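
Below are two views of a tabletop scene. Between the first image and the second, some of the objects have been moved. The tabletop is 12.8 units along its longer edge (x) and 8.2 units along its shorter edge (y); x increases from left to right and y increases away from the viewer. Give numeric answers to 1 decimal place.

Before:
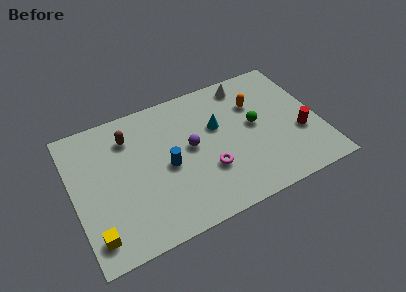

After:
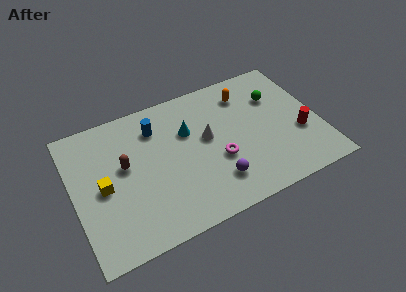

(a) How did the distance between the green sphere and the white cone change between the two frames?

+1.3

They were about 2.7 units apart before and 4.0 after — 1.3 units further apart.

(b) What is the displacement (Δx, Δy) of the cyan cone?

(-1.5, 0.3)

The cyan cone was at about (7.6, 5.1) and moved to about (6.1, 5.4).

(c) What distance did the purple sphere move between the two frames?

2.7

The purple sphere moved from about (6.1, 4.4) to (7.1, 1.9), a distance of √(1.0² + 2.5²) ≈ 2.7.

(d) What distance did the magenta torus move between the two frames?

0.7

The magenta torus moved from about (6.8, 2.7) to (7.4, 3.1), a distance of √(0.6² + 0.4²) ≈ 0.7.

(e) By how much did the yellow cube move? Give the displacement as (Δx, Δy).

(0.7, 2.5)

The yellow cube was at about (0.8, 1.4) and moved to about (1.5, 3.9).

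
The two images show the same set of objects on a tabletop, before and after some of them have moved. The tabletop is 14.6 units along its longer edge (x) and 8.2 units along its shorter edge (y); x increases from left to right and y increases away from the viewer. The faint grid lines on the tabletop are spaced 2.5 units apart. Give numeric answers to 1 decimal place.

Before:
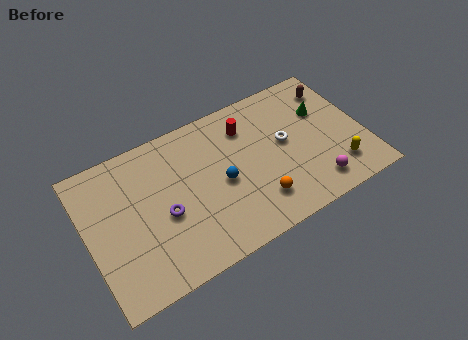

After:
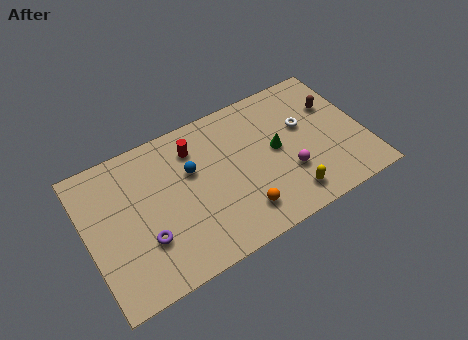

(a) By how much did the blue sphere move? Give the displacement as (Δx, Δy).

(-1.4, 1.4)

From the two frames, the blue sphere sits at roughly (7.0, 3.8) before and (5.6, 5.2) after.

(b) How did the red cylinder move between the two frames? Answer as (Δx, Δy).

(-2.8, 0.1)

The red cylinder was at about (8.7, 6.3) and moved to about (5.9, 6.4).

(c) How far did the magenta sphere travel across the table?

1.8

The magenta sphere moved from about (11.6, 1.4) to (10.4, 2.7), a distance of √(1.2² + 1.3²) ≈ 1.8.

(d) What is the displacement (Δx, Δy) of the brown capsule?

(-0.2, -1.0)

From the two frames, the brown capsule sits at roughly (13.5, 6.5) before and (13.3, 5.5) after.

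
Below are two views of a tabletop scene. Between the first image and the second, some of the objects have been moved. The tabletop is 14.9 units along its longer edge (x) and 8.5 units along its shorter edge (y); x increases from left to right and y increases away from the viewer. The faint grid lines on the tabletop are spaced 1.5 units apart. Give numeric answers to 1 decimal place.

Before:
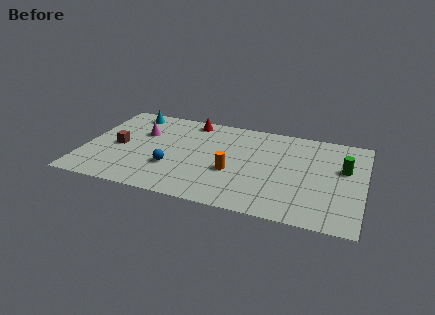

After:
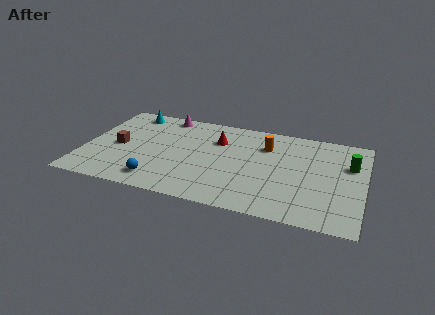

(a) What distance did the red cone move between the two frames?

2.2

The red cone moved from about (5.4, 7.5) to (7.0, 6.0), a distance of √(1.6² + 1.5²) ≈ 2.2.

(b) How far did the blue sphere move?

1.5

The blue sphere moved from about (4.8, 2.8) to (4.2, 1.4), a distance of √(0.6² + 1.4²) ≈ 1.5.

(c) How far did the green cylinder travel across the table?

0.5

From (13.8, 5.2) to (14.1, 5.6), the green cylinder covered √(0.3² + 0.4²) ≈ 0.5 units.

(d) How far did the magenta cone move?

2.3

From (2.9, 5.6) to (4.0, 7.6), the magenta cone covered √(1.1² + 2.0²) ≈ 2.3 units.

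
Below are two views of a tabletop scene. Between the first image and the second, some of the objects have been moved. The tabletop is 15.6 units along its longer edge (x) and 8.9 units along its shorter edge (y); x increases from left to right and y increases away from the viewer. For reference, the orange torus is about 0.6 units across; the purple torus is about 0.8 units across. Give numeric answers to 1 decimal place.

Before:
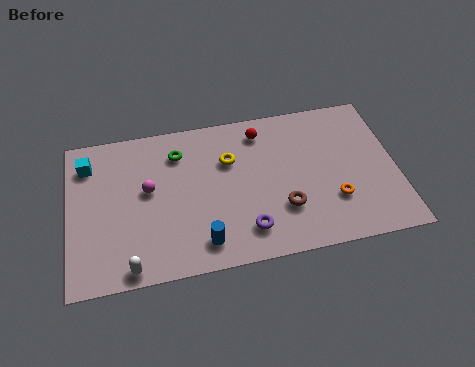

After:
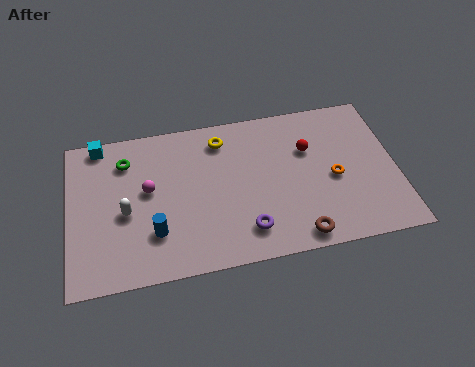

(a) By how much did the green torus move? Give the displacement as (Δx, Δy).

(-2.5, 0.0)

The green torus started near (5.3, 6.9) and ended near (2.8, 6.9).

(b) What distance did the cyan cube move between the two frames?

1.3

The cyan cube moved from about (1.0, 7.0) to (1.6, 8.1), a distance of √(0.6² + 1.1²) ≈ 1.3.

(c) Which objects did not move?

the magenta sphere and the purple torus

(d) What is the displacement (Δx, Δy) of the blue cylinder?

(-2.2, 1.0)

The blue cylinder was at about (6.2, 1.5) and moved to about (4.0, 2.5).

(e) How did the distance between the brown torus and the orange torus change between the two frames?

+1.2

The distance was about 2.4 in the first image and 3.6 in the second, so they moved 1.2 units further apart.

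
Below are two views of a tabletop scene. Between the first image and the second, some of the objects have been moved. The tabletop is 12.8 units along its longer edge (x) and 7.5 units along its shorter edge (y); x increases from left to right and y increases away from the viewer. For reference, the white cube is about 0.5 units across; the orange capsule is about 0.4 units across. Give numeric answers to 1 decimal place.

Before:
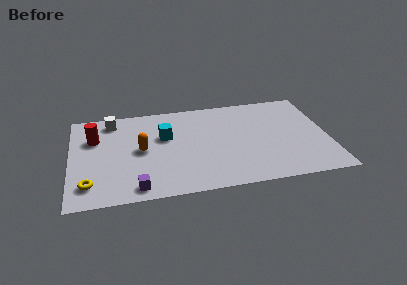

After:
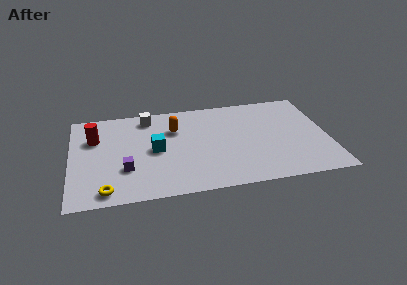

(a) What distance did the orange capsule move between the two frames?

2.2

The orange capsule was near (3.5, 3.8) before and (5.2, 5.2) after, so it travelled √(1.7² + 1.4²) ≈ 2.2 units.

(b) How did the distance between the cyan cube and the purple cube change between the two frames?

-2.1

They were about 4.1 units apart before and 2.0 after — 2.1 units closer together.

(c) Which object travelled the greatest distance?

the orange capsule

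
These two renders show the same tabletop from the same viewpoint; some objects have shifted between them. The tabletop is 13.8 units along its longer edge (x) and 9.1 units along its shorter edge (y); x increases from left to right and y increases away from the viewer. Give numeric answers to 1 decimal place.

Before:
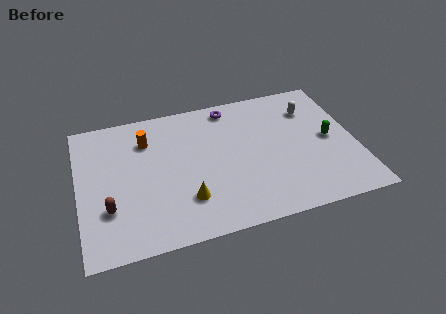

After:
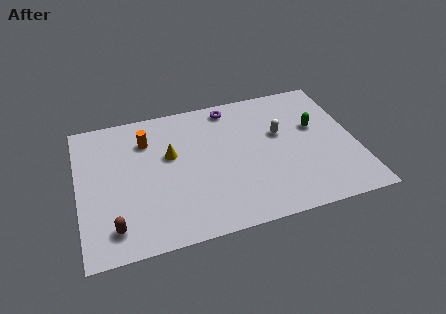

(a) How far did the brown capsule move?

1.2

From (1.4, 2.8) to (1.6, 1.6), the brown capsule covered √(0.2² + 1.2²) ≈ 1.2 units.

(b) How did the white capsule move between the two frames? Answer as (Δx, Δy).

(-1.7, -1.3)

From the two frames, the white capsule sits at roughly (11.8, 6.8) before and (10.1, 5.5) after.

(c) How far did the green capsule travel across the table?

1.2

The green capsule moved from about (12.5, 4.5) to (11.9, 5.5), a distance of √(0.6² + 1.0²) ≈ 1.2.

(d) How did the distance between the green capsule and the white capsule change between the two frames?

-0.6

The distance was about 2.4 in the first image and 1.8 in the second, so they moved 0.6 units closer together.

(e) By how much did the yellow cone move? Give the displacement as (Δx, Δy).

(-0.6, 3.1)

From the two frames, the yellow cone sits at roughly (5.2, 2.4) before and (4.6, 5.5) after.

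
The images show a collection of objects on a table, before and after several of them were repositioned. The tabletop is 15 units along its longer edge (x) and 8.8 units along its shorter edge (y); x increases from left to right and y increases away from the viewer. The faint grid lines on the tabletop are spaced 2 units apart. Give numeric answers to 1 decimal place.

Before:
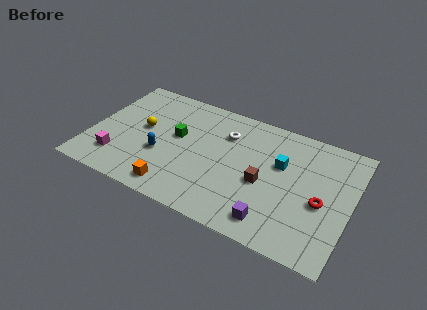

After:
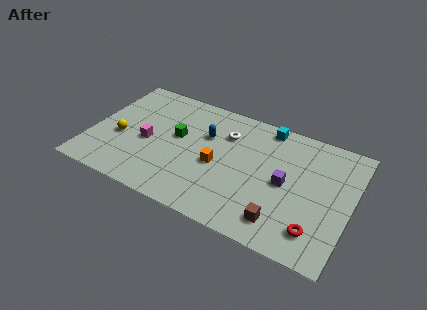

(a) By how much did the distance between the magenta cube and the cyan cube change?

-2.1

The distance was about 9.7 in the first image and 7.6 in the second, so they moved 2.1 units closer together.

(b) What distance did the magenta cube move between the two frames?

2.4

The magenta cube moved from about (1.8, 2.0) to (3.3, 3.9), a distance of √(1.5² + 1.9²) ≈ 2.4.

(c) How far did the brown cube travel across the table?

2.6

From (10.1, 3.8) to (11.4, 1.6), the brown cube covered √(1.3² + 2.2²) ≈ 2.6 units.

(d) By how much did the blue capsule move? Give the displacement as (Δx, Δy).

(2.3, 2.5)

From the two frames, the blue capsule sits at roughly (4.2, 3.3) before and (6.5, 5.8) after.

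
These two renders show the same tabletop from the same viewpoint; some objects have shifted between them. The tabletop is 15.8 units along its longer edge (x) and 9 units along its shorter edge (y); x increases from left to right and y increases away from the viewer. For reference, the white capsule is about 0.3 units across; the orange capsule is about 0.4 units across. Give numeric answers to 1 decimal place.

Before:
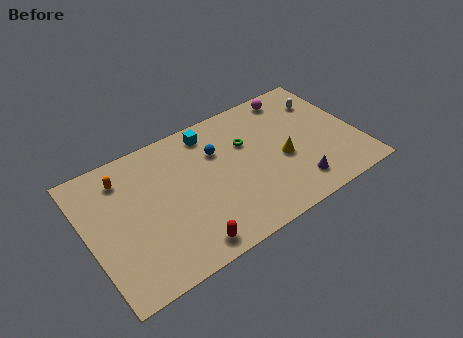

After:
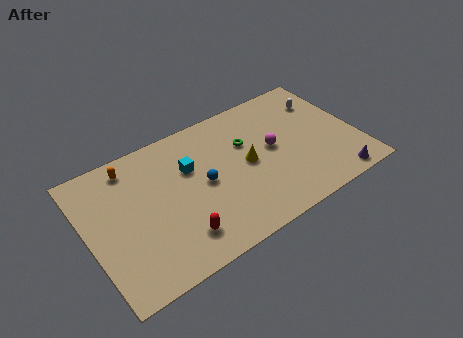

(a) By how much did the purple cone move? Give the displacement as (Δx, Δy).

(2.3, -0.8)

From the two frames, the purple cone sits at roughly (11.7, 1.7) before and (14.0, 0.9) after.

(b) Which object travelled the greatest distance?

the magenta sphere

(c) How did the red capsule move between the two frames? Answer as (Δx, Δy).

(-0.3, 0.8)

From the two frames, the red capsule sits at roughly (5.1, 1.1) before and (4.8, 1.9) after.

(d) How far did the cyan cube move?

2.3

The cyan cube moved from about (7.6, 7.7) to (6.1, 5.9), a distance of √(1.5² + 1.8²) ≈ 2.3.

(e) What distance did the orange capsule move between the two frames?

0.7

From (2.4, 7.2) to (2.9, 7.7), the orange capsule covered √(0.5² + 0.5²) ≈ 0.7 units.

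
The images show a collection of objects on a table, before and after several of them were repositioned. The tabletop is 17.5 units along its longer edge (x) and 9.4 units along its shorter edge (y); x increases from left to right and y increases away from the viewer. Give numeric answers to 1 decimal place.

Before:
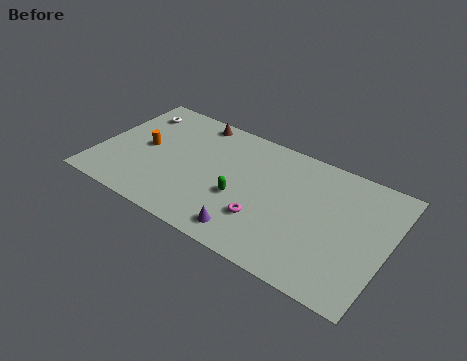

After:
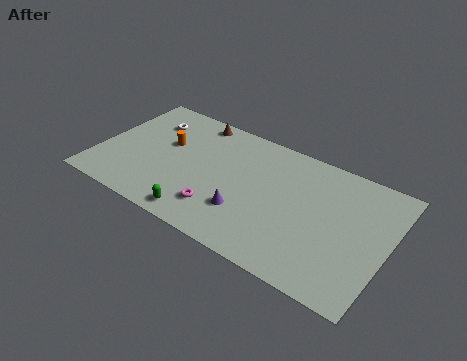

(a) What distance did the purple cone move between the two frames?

1.5

From (9.7, 1.4) to (9.3, 2.8), the purple cone covered √(0.4² + 1.4²) ≈ 1.5 units.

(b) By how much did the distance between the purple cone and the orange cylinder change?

-1.7

Before: roughly 7.8 units apart; after: 6.1. That's 1.7 units closer together.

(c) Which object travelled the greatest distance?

the green capsule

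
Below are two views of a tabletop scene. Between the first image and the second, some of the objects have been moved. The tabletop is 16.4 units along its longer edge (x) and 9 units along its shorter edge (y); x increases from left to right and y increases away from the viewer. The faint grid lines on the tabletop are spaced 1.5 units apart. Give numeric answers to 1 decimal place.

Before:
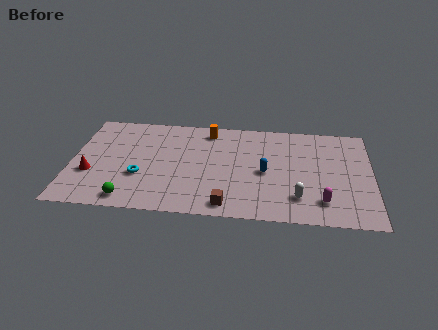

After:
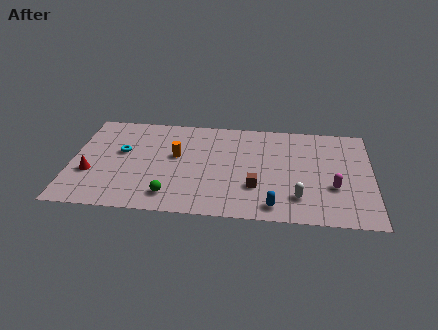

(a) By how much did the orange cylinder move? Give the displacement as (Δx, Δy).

(-1.7, -2.5)

From the two frames, the orange cylinder sits at roughly (7.4, 7.7) before and (5.7, 5.2) after.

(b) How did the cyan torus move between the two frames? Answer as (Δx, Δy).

(-1.1, 2.1)

From the two frames, the cyan torus sits at roughly (3.8, 3.2) before and (2.7, 5.3) after.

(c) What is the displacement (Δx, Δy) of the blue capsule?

(0.5, -3.0)

From the two frames, the blue capsule sits at roughly (10.6, 4.2) before and (11.1, 1.2) after.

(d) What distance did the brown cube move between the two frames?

2.3

The brown cube moved from about (8.6, 1.1) to (10.1, 2.8), a distance of √(1.5² + 1.7²) ≈ 2.3.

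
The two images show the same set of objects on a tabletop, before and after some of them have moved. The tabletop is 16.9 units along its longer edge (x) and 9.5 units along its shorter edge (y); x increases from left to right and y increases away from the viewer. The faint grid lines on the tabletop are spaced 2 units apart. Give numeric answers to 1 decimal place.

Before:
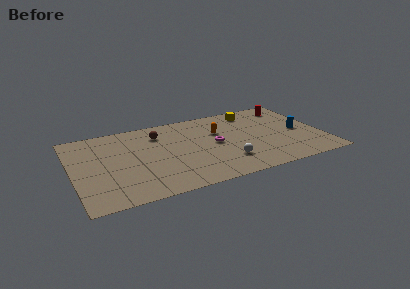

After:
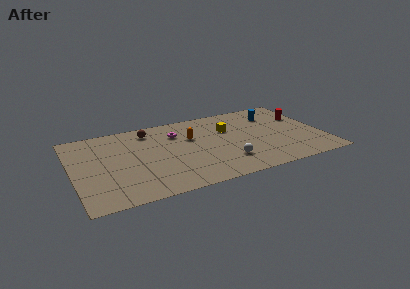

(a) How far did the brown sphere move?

0.8

The brown sphere moved from about (6.0, 7.3) to (5.4, 7.9), a distance of √(0.6² + 0.6²) ≈ 0.8.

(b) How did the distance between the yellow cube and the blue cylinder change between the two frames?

-1.1

The distance was about 4.5 in the first image and 3.4 in the second, so they moved 1.1 units closer together.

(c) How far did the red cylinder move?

1.7

From (15.2, 7.9) to (15.9, 6.3), the red cylinder covered √(0.7² + 1.6²) ≈ 1.7 units.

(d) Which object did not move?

the white sphere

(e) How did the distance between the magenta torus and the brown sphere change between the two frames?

-2.4

The distance was about 4.4 in the first image and 2.0 in the second, so they moved 2.4 units closer together.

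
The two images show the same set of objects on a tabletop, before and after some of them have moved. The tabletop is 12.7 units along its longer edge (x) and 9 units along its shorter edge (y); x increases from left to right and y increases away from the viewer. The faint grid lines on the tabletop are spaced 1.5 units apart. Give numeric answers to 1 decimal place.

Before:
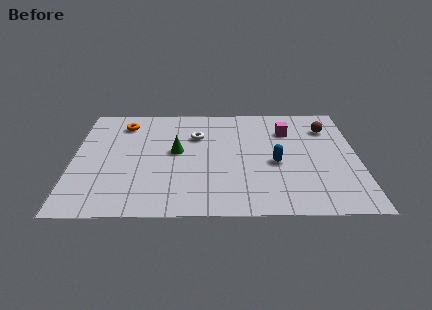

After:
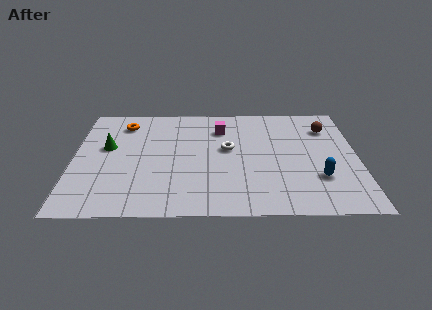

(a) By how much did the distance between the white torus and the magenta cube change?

-2.4

They were about 4.1 units apart before and 1.7 after — 2.4 units closer together.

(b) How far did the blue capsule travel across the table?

2.2

The blue capsule moved from about (9.0, 3.9) to (10.9, 2.7), a distance of √(1.9² + 1.2²) ≈ 2.2.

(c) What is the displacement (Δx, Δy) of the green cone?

(-3.1, 0.4)

The green cone was at about (4.6, 4.9) and moved to about (1.5, 5.3).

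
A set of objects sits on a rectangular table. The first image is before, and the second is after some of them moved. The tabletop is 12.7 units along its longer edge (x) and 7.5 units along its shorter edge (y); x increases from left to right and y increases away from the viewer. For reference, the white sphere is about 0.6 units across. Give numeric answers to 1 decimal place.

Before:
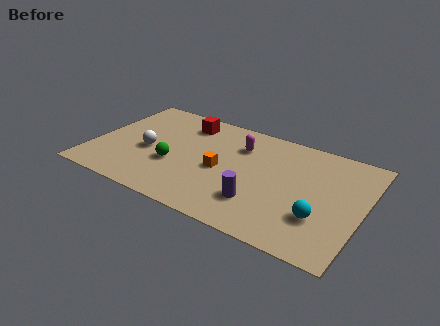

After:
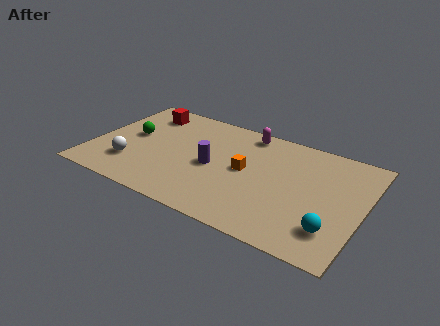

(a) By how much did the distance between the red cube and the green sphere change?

-1.3

The distance was about 3.3 in the first image and 2.0 in the second, so they moved 1.3 units closer together.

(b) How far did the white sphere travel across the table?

1.4

The white sphere was near (2.6, 3.3) before and (2.0, 2.0) after, so it travelled √(0.6² + 1.3²) ≈ 1.4 units.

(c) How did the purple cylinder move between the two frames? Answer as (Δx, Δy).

(-2.4, 1.5)

The purple cylinder was at about (8.1, 2.0) and moved to about (5.7, 3.5).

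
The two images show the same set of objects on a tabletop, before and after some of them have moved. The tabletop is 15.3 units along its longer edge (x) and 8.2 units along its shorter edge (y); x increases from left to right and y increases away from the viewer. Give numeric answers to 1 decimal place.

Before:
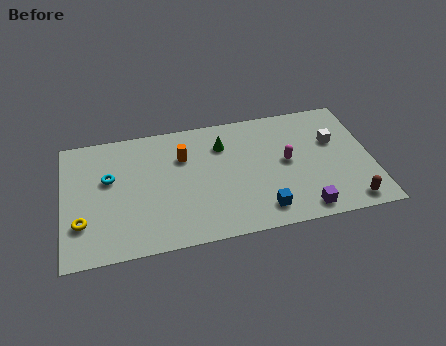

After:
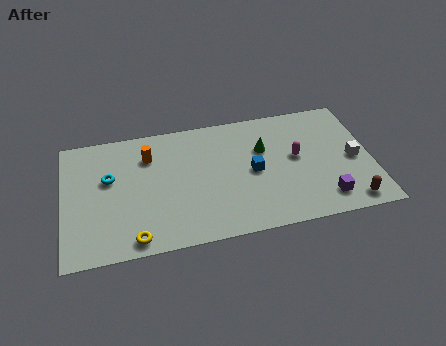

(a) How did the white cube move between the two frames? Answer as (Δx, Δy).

(0.9, -1.4)

From the two frames, the white cube sits at roughly (13.5, 5.2) before and (14.4, 3.8) after.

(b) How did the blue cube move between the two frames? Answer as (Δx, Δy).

(-0.3, 2.6)

From the two frames, the blue cube sits at roughly (9.7, 1.4) before and (9.4, 4.0) after.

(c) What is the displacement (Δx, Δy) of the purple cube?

(1.1, 0.5)

From the two frames, the purple cube sits at roughly (11.7, 1.0) before and (12.8, 1.5) after.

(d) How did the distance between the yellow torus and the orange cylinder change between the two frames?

-0.8

They were about 6.1 units apart before and 5.3 after — 0.8 units closer together.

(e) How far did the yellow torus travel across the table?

2.9

From (0.9, 2.4) to (3.4, 0.9), the yellow torus covered √(2.5² + 1.5²) ≈ 2.9 units.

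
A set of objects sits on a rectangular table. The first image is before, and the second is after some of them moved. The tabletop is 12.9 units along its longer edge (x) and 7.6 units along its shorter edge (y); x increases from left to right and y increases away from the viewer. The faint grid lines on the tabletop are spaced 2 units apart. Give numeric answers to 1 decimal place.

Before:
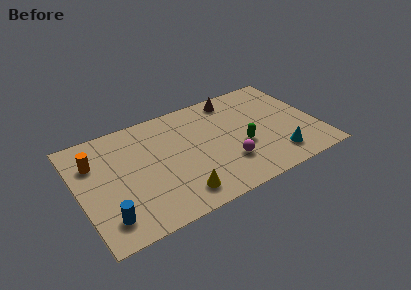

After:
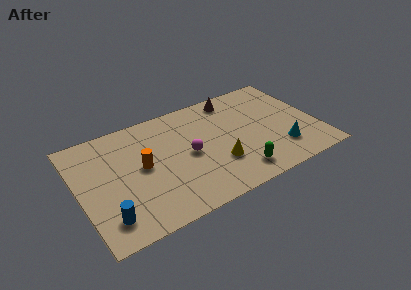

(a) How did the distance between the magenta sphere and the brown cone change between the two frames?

-0.4

Before: roughly 4.5 units apart; after: 4.1. That's 0.4 units closer together.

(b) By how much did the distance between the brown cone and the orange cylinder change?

-1.9

Before: roughly 7.9 units apart; after: 6.0. That's 1.9 units closer together.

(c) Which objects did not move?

the blue cylinder and the brown cone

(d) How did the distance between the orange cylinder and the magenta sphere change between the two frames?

-5.0

The distance was about 7.5 in the first image and 2.5 in the second, so they moved 5.0 units closer together.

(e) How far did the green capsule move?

1.8

The green capsule was near (8.7, 3.0) before and (8.2, 1.3) after, so it travelled √(0.5² + 1.7²) ≈ 1.8 units.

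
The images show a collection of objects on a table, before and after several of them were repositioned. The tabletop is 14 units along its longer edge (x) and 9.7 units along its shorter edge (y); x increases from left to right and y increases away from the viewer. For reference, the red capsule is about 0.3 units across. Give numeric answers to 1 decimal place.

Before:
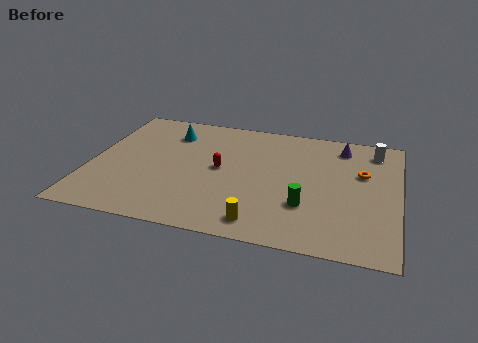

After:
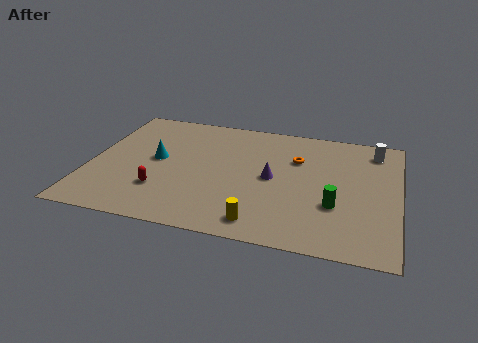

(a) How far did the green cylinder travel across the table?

1.3

The green cylinder moved from about (9.9, 3.0) to (11.2, 3.3), a distance of √(1.3² + 0.3²) ≈ 1.3.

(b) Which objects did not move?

the yellow cylinder and the white cylinder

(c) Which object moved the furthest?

the purple cone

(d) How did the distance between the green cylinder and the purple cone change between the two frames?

-2.0

They were about 5.3 units apart before and 3.3 after — 2.0 units closer together.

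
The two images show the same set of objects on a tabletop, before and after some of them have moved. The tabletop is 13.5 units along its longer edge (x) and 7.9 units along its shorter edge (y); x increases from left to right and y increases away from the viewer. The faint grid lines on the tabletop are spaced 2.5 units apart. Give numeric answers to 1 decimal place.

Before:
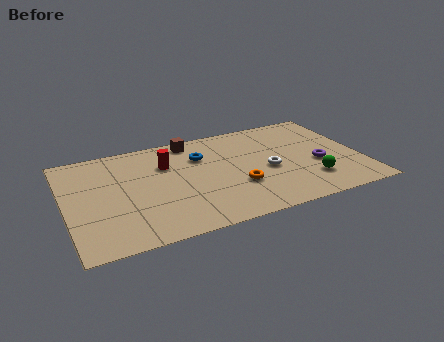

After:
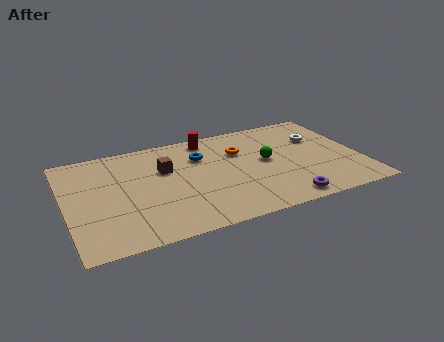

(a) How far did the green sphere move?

2.8

From (11.0, 2.0) to (9.2, 4.2), the green sphere covered √(1.8² + 2.2²) ≈ 2.8 units.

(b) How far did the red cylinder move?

2.5

The red cylinder was near (4.7, 5.5) before and (6.8, 6.9) after, so it travelled √(2.1² + 1.4²) ≈ 2.5 units.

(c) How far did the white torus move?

3.2

From (9.2, 3.5) to (11.8, 5.3), the white torus covered √(2.6² + 1.8²) ≈ 3.2 units.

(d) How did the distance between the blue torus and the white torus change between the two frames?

+1.9

The distance was about 3.6 in the first image and 5.5 in the second, so they moved 1.9 units further apart.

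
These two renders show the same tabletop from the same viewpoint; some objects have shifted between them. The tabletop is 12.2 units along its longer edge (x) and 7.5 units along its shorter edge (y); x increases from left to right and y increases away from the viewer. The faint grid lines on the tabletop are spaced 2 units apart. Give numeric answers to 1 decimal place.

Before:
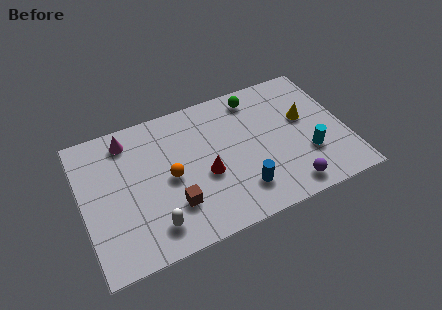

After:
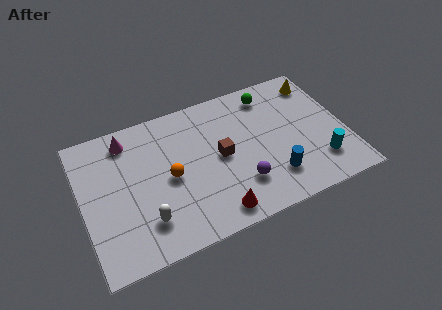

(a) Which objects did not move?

the orange sphere and the magenta cone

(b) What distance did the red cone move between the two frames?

2.1

The red cone was near (5.6, 3.1) before and (5.8, 1.0) after, so it travelled √(0.2² + 2.1²) ≈ 2.1 units.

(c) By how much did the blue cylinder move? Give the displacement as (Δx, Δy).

(1.5, 0.1)

From the two frames, the blue cylinder sits at roughly (7.1, 1.7) before and (8.6, 1.8) after.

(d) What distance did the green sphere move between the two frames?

0.7

The green sphere was near (8.3, 6.4) before and (9.0, 6.3) after, so it travelled √(0.7² + 0.1²) ≈ 0.7 units.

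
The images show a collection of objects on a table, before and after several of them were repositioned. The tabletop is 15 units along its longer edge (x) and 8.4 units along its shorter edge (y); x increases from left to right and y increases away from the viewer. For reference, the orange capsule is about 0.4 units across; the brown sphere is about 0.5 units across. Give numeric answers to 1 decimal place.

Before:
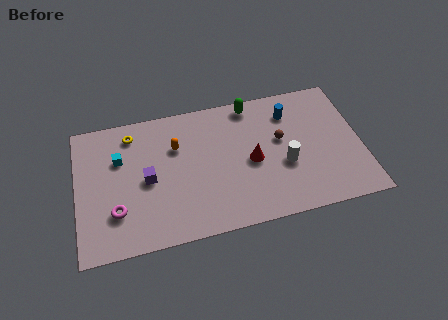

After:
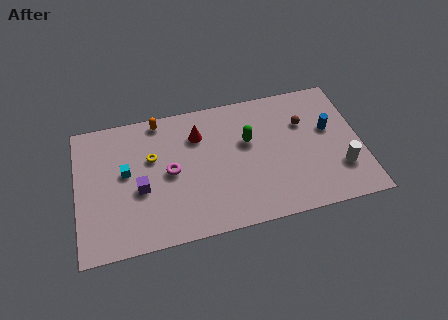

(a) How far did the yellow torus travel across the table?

2.0

The yellow torus moved from about (3.0, 7.0) to (4.0, 5.3), a distance of √(1.0² + 1.7²) ≈ 2.0.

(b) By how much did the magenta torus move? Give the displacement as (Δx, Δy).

(2.9, 1.8)

From the two frames, the magenta torus sits at roughly (2.0, 2.4) before and (4.9, 4.2) after.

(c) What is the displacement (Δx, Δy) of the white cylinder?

(2.9, -0.9)

The white cylinder was at about (10.9, 3.3) and moved to about (13.8, 2.4).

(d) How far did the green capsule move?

2.3

The green capsule moved from about (9.4, 7.5) to (9.1, 5.2), a distance of √(0.3² + 2.3²) ≈ 2.3.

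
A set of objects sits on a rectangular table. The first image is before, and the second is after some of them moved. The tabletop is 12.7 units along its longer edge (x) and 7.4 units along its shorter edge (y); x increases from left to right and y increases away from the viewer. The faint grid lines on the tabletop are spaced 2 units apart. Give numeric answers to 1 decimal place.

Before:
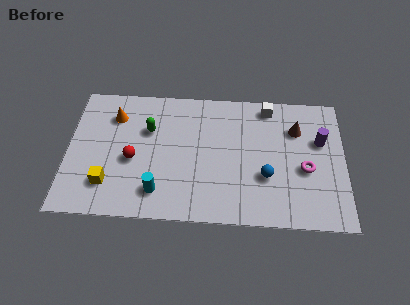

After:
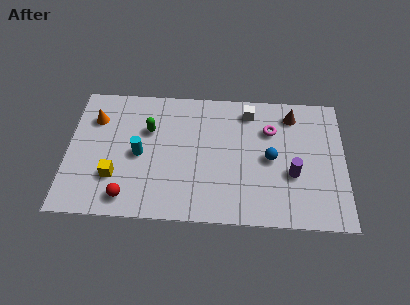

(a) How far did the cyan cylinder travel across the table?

2.2

The cyan cylinder moved from about (4.2, 1.5) to (3.3, 3.5), a distance of √(0.9² + 2.0²) ≈ 2.2.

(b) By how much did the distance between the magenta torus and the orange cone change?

-1.0

Before: roughly 9.1 units apart; after: 8.1. That's 1.0 units closer together.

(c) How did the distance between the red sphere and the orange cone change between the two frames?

+2.0

Before: roughly 2.6 units apart; after: 4.6. That's 2.0 units further apart.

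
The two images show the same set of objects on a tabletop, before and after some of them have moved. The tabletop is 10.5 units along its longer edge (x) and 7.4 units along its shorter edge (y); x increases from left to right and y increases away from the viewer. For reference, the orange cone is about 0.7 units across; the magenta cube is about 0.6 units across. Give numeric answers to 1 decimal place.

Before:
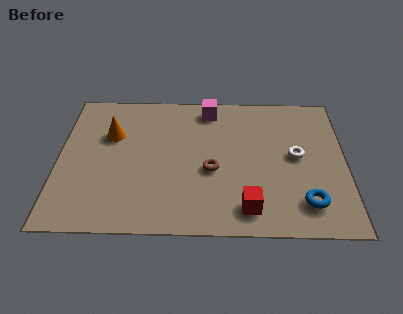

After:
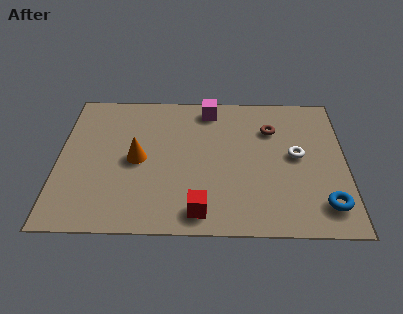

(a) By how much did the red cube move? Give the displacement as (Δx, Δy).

(-1.7, -0.2)

The red cube was at about (6.9, 1.2) and moved to about (5.2, 1.0).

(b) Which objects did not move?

the white torus and the magenta cube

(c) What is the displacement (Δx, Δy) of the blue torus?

(0.7, -0.1)

The blue torus was at about (9.0, 1.5) and moved to about (9.7, 1.4).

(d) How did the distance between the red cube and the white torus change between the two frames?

+1.3

The distance was about 3.2 in the first image and 4.5 in the second, so they moved 1.3 units further apart.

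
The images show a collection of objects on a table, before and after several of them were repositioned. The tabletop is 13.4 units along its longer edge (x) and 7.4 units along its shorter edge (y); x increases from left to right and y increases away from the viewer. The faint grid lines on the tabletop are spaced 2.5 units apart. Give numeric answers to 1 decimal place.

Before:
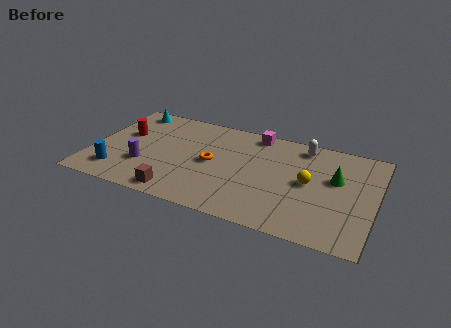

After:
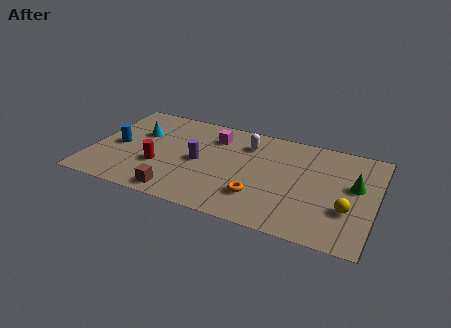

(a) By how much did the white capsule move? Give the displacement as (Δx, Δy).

(-2.6, -0.7)

From the two frames, the white capsule sits at roughly (9.8, 6.4) before and (7.2, 5.7) after.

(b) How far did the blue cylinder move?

2.0

The blue cylinder moved from about (1.4, 1.5) to (1.2, 3.5), a distance of √(0.2² + 2.0²) ≈ 2.0.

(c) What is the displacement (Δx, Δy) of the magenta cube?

(-1.9, -0.9)

The magenta cube started near (7.5, 6.6) and ended near (5.6, 5.7).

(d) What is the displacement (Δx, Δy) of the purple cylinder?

(2.5, 1.2)

The purple cylinder was at about (2.6, 2.4) and moved to about (5.1, 3.6).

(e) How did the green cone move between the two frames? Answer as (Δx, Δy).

(0.9, -0.2)

The green cone started near (11.5, 4.5) and ended near (12.4, 4.3).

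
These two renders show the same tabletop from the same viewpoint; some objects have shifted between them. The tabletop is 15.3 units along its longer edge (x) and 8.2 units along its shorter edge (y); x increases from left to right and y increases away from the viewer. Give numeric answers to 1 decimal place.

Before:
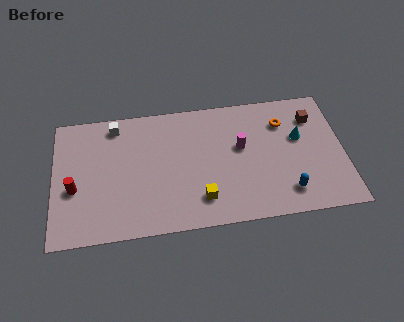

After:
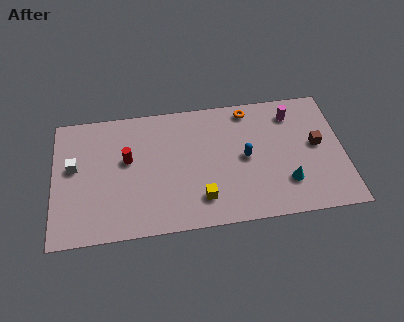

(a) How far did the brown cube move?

1.8

The brown cube was near (13.8, 6.2) before and (13.9, 4.4) after, so it travelled √(0.1² + 1.8²) ≈ 1.8 units.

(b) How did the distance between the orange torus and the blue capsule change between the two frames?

-1.4

They were about 4.5 units apart before and 3.1 after — 1.4 units closer together.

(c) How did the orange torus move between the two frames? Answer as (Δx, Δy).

(-1.8, 1.1)

The orange torus was at about (12.2, 6.1) and moved to about (10.4, 7.2).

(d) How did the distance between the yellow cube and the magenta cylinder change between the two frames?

+3.2

They were about 3.7 units apart before and 6.9 after — 3.2 units further apart.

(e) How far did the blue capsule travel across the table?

3.3

The blue capsule was near (12.2, 1.6) before and (10.1, 4.1) after, so it travelled √(2.1² + 2.5²) ≈ 3.3 units.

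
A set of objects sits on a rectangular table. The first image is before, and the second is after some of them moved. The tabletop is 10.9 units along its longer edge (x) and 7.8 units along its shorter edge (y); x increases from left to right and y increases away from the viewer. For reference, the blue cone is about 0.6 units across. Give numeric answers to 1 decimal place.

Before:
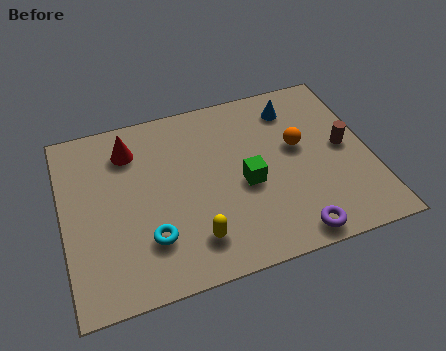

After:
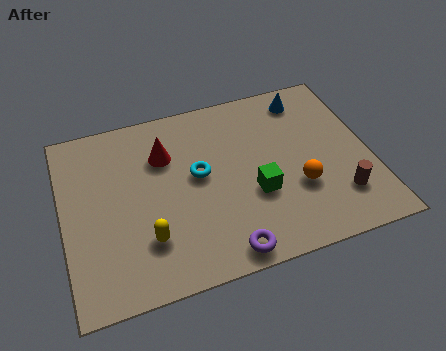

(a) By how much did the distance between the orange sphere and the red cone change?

-0.8

They were about 6.1 units apart before and 5.3 after — 0.8 units closer together.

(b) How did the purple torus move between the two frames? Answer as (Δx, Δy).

(-2.4, 0.0)

The purple torus was at about (7.8, 0.8) and moved to about (5.4, 0.8).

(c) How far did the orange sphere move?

1.8

From (8.4, 4.5) to (8.2, 2.7), the orange sphere covered √(0.2² + 1.8²) ≈ 1.8 units.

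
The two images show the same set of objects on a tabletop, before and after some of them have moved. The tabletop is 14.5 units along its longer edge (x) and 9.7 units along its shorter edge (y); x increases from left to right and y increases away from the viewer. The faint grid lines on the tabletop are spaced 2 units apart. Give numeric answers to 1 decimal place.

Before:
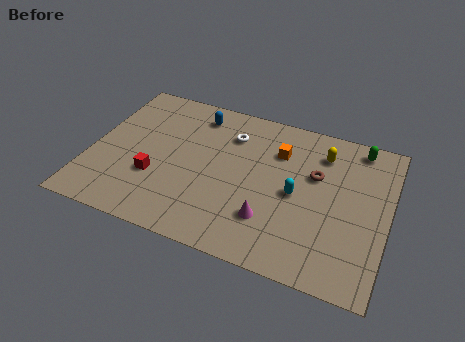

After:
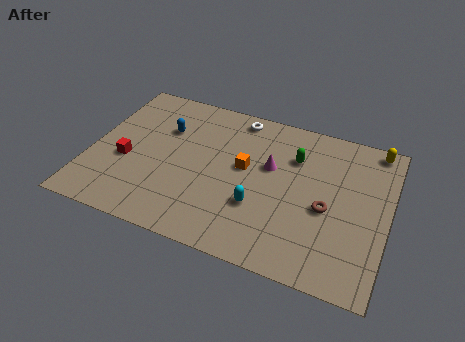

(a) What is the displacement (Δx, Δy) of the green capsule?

(-3.0, -1.7)

The green capsule started near (12.8, 8.6) and ended near (9.8, 6.9).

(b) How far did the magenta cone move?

3.3

From (9.0, 2.6) to (8.7, 5.9), the magenta cone covered √(0.3² + 3.3²) ≈ 3.3 units.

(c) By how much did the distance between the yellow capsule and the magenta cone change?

+0.3

Before: roughly 5.4 units apart; after: 5.7. That's 0.3 units further apart.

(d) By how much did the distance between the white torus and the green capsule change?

-2.9

The distance was about 6.3 in the first image and 3.4 in the second, so they moved 2.9 units closer together.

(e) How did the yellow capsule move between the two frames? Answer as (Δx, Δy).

(2.5, 1.2)

The yellow capsule was at about (11.1, 7.6) and moved to about (13.6, 8.8).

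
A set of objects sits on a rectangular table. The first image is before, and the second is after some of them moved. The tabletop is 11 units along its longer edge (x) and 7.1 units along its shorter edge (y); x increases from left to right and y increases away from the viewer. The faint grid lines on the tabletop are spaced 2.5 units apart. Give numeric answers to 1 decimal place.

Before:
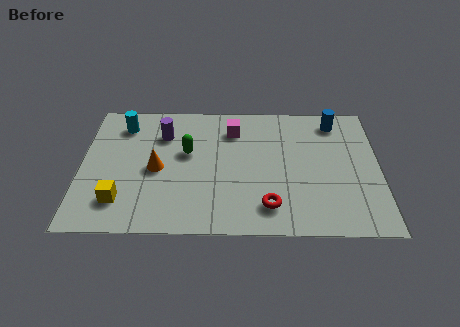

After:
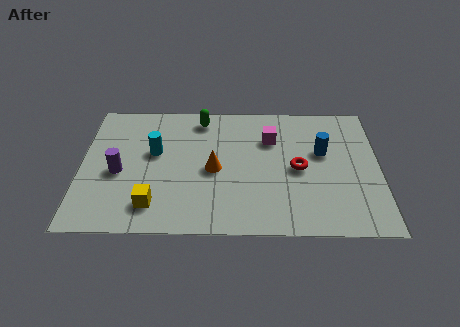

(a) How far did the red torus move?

2.3

From (6.9, 1.4) to (8.0, 3.4), the red torus covered √(1.1² + 2.0²) ≈ 2.3 units.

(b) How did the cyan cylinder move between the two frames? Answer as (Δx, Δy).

(1.2, -1.5)

From the two frames, the cyan cylinder sits at roughly (1.5, 5.7) before and (2.7, 4.2) after.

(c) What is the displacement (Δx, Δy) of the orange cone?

(2.1, 0.0)

The orange cone was at about (2.8, 3.3) and moved to about (4.9, 3.3).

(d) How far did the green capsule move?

2.0

From (3.9, 4.2) to (4.4, 6.1), the green capsule covered √(0.5² + 1.9²) ≈ 2.0 units.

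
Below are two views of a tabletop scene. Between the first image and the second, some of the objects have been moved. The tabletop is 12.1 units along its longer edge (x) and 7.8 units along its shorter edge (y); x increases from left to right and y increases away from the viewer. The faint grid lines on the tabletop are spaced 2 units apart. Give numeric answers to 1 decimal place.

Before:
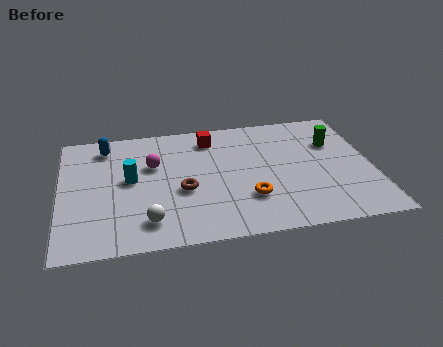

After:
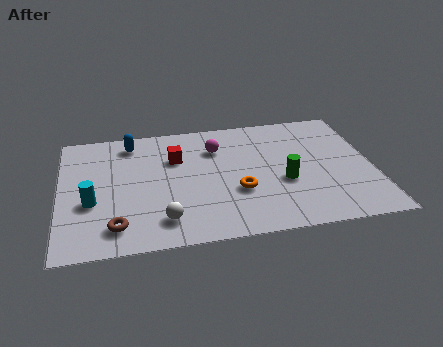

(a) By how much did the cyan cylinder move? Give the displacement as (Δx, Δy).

(-1.5, -1.2)

The cyan cylinder started near (2.7, 4.2) and ended near (1.2, 3.0).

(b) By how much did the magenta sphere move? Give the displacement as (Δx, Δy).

(2.5, 0.7)

The magenta sphere started near (3.6, 5.0) and ended near (6.1, 5.7).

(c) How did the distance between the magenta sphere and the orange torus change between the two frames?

-1.5

The distance was about 4.5 in the first image and 3.0 in the second, so they moved 1.5 units closer together.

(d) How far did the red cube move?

1.8

The red cube moved from about (5.9, 6.4) to (4.5, 5.3), a distance of √(1.4² + 1.1²) ≈ 1.8.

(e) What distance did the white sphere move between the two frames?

0.6

The white sphere moved from about (3.3, 1.5) to (3.9, 1.5), a distance of √(0.6² + 0.0²) ≈ 0.6.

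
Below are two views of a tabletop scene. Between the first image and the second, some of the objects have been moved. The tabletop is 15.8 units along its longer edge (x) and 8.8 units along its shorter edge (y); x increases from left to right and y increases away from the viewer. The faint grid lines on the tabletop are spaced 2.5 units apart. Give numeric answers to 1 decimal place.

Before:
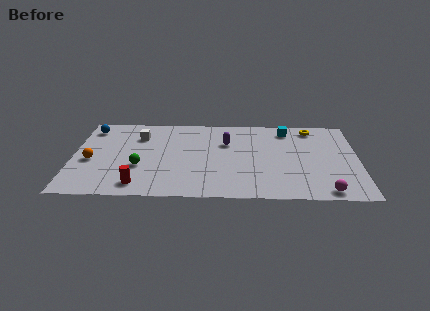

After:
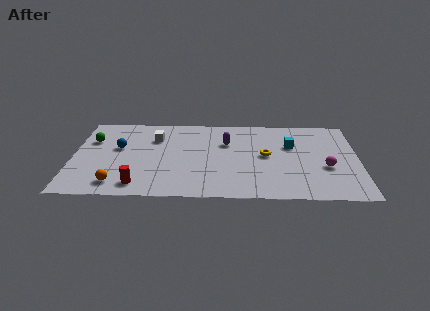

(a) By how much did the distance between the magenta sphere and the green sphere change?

+2.8

The distance was about 10.5 in the first image and 13.3 in the second, so they moved 2.8 units further apart.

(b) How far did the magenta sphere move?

2.5

From (13.9, 0.9) to (14.0, 3.4), the magenta sphere covered √(0.1² + 2.5²) ≈ 2.5 units.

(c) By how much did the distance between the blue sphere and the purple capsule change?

-1.7

They were about 7.7 units apart before and 6.0 after — 1.7 units closer together.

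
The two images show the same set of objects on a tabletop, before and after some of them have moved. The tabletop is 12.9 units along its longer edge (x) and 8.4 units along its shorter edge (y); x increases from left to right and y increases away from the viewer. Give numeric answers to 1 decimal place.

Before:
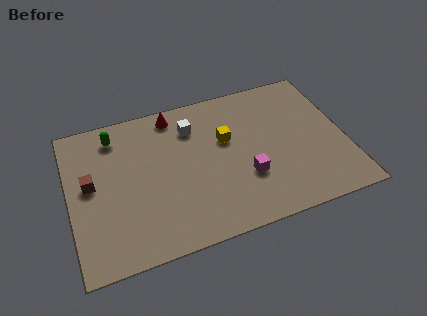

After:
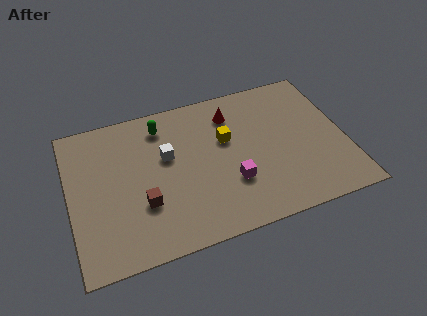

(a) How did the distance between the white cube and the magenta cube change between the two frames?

-0.5

They were about 4.2 units apart before and 3.7 after — 0.5 units closer together.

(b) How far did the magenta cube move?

0.7

The magenta cube was near (8.1, 2.8) before and (7.4, 2.7) after, so it travelled √(0.7² + 0.1²) ≈ 0.7 units.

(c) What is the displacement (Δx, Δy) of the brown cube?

(2.3, -1.8)

From the two frames, the brown cube sits at roughly (1.0, 4.6) before and (3.3, 2.8) after.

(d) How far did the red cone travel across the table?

2.8

The red cone was near (5.1, 7.4) before and (7.8, 6.6) after, so it travelled √(2.7² + 0.8²) ≈ 2.8 units.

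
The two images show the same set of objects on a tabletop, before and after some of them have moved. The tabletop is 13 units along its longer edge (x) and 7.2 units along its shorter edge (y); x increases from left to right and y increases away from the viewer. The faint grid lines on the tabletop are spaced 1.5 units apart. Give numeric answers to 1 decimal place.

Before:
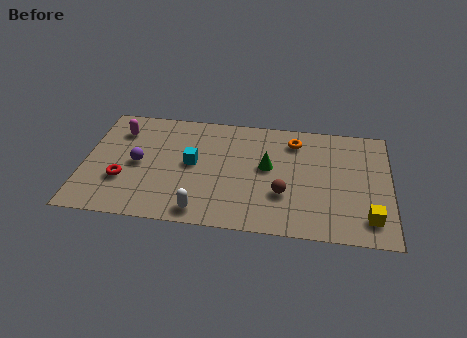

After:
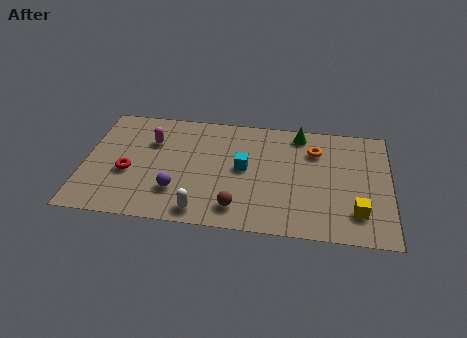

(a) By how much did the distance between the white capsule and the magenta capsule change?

-1.2

They were about 5.9 units apart before and 4.7 after — 1.2 units closer together.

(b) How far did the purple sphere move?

2.3

The purple sphere was near (2.3, 3.5) before and (4.0, 2.0) after, so it travelled √(1.7² + 1.5²) ≈ 2.3 units.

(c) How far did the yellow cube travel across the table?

0.6

The yellow cube was near (12.1, 1.4) before and (11.6, 1.7) after, so it travelled √(0.5² + 0.3²) ≈ 0.6 units.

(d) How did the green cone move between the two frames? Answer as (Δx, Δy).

(1.3, 2.3)

From the two frames, the green cone sits at roughly (7.8, 4.0) before and (9.1, 6.3) after.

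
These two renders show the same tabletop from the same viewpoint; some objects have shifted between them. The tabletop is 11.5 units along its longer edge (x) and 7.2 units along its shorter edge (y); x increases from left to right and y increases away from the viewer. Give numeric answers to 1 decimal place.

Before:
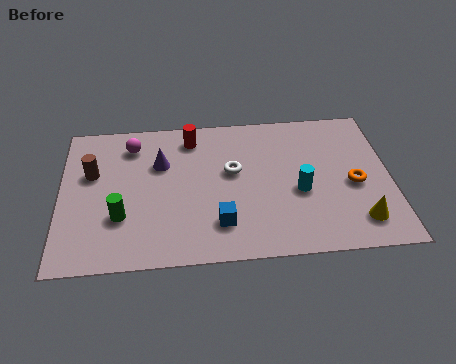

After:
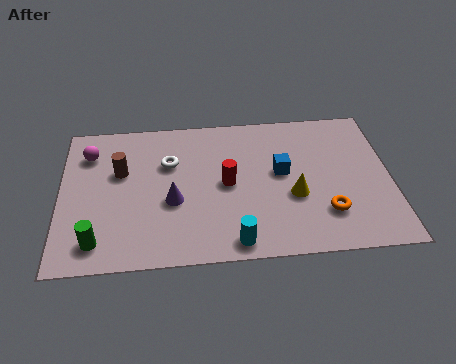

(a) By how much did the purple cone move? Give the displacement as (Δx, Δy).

(0.4, -1.9)

From the two frames, the purple cone sits at roughly (3.5, 4.8) before and (3.9, 2.9) after.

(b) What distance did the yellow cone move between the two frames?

2.6

The yellow cone moved from about (10.3, 1.4) to (8.1, 2.8), a distance of √(2.2² + 1.4²) ≈ 2.6.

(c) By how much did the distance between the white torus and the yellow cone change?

-0.4

Before: roughly 5.1 units apart; after: 4.7. That's 0.4 units closer together.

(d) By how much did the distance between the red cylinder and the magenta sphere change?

+3.1

Before: roughly 2.1 units apart; after: 5.2. That's 3.1 units further apart.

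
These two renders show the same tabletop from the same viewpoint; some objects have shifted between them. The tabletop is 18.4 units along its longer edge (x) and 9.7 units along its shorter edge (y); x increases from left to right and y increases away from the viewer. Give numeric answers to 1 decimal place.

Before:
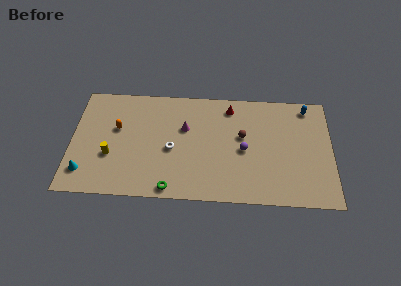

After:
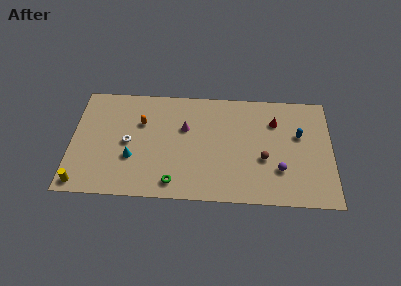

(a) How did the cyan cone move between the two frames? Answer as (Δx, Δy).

(3.3, 1.4)

The cyan cone started near (1.0, 2.0) and ended near (4.3, 3.4).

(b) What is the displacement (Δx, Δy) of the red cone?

(3.2, -1.1)

From the two frames, the red cone sits at roughly (11.2, 8.2) before and (14.4, 7.1) after.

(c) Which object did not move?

the magenta cone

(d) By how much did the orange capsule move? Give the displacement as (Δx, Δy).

(1.7, 0.6)

From the two frames, the orange capsule sits at roughly (3.2, 5.9) before and (4.9, 6.5) after.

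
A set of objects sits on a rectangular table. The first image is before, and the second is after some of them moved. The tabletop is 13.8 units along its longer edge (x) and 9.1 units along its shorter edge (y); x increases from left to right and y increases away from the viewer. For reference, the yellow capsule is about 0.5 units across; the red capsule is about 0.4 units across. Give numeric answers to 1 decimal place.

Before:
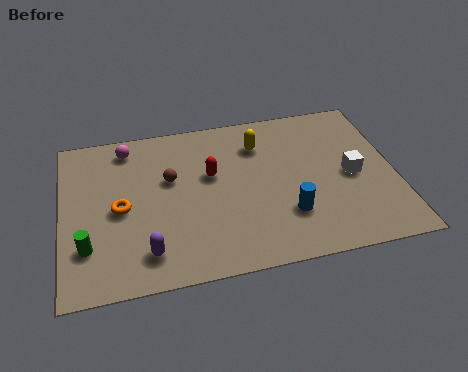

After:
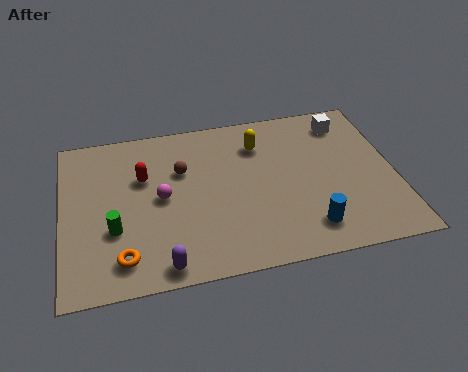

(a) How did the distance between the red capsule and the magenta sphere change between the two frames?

-2.6

Before: roughly 4.1 units apart; after: 1.5. That's 2.6 units closer together.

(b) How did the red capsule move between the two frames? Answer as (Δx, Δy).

(-2.8, 0.4)

The red capsule was at about (6.2, 5.5) and moved to about (3.4, 5.9).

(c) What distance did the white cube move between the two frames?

3.2

From (12.0, 4.3) to (12.0, 7.5), the white cube covered √(0.0² + 3.2²) ≈ 3.2 units.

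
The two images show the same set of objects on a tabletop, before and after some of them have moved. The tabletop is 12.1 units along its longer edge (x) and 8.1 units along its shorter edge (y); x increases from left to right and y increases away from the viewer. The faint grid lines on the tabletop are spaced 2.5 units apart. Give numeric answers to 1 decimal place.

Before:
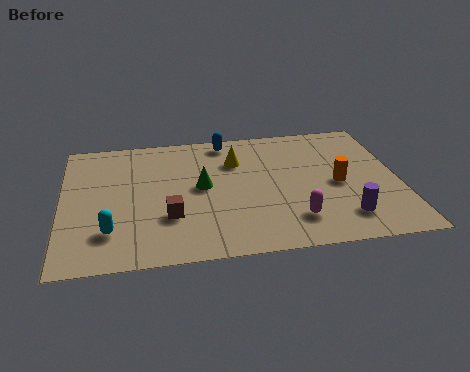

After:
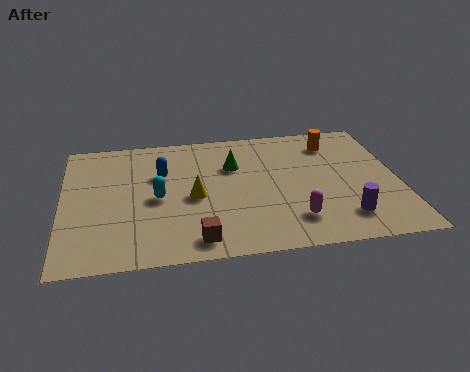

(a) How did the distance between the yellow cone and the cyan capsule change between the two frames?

-4.7

The distance was about 6.0 in the first image and 1.3 in the second, so they moved 4.7 units closer together.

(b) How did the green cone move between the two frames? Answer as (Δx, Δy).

(1.2, 1.2)

From the two frames, the green cone sits at roughly (5.0, 4.3) before and (6.2, 5.5) after.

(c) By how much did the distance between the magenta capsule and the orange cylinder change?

+2.4

They were about 2.6 units apart before and 5.0 after — 2.4 units further apart.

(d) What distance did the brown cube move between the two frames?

1.7

The brown cube moved from about (3.8, 2.6) to (4.7, 1.1), a distance of √(0.9² + 1.5²) ≈ 1.7.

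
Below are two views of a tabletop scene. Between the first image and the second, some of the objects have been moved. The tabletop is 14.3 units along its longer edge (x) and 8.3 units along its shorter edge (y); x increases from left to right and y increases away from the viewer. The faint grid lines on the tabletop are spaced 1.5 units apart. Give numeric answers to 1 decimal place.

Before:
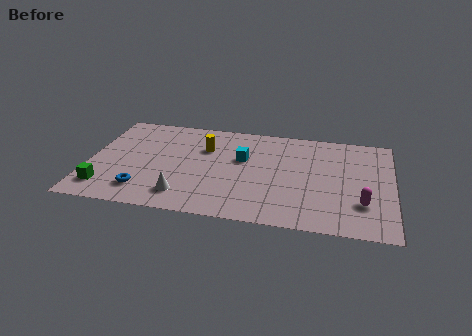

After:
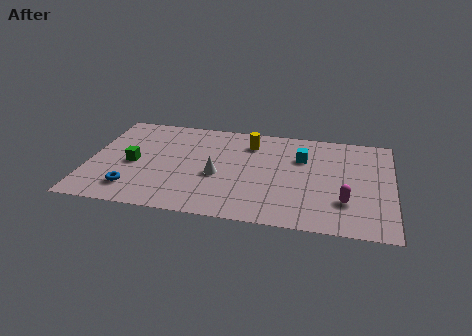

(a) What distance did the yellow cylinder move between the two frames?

2.2

The yellow cylinder was near (5.4, 5.7) before and (7.5, 6.5) after, so it travelled √(2.1² + 0.8²) ≈ 2.2 units.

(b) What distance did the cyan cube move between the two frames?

2.9

From (7.2, 5.1) to (10.0, 5.7), the cyan cube covered √(2.8² + 0.6²) ≈ 2.9 units.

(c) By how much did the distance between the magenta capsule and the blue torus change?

-0.3

They were about 10.2 units apart before and 9.9 after — 0.3 units closer together.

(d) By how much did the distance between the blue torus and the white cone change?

+2.4

Before: roughly 1.9 units apart; after: 4.3. That's 2.4 units further apart.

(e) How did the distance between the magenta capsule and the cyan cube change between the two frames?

-2.4

Before: roughly 6.3 units apart; after: 3.9. That's 2.4 units closer together.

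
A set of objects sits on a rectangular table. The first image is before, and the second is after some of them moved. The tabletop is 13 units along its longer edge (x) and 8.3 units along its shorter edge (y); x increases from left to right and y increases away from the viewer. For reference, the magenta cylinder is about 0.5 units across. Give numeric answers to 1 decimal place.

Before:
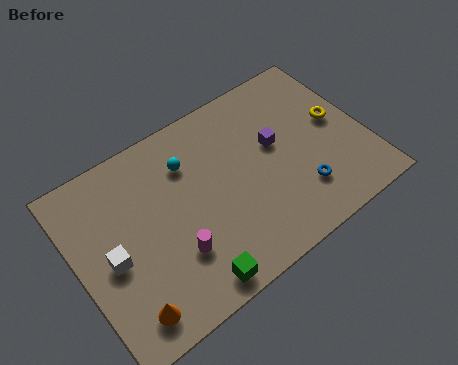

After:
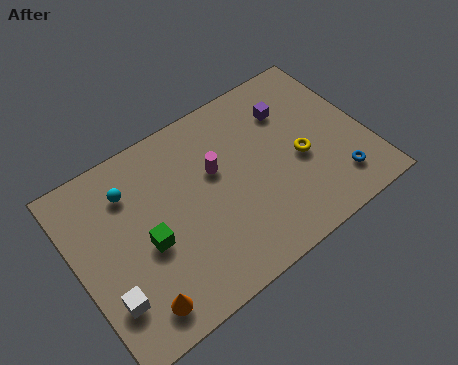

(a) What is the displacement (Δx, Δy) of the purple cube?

(0.9, 1.3)

From the two frames, the purple cube sits at roughly (9.1, 4.8) before and (10.0, 6.1) after.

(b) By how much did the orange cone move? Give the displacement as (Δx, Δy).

(0.5, 0.0)

The orange cone was at about (1.6, 1.3) and moved to about (2.1, 1.3).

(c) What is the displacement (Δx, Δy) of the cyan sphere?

(-2.6, 0.2)

From the two frames, the cyan sphere sits at roughly (5.3, 6.1) before and (2.7, 6.3) after.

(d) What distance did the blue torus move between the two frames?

1.6

The blue torus was near (9.7, 2.1) before and (11.3, 1.7) after, so it travelled √(1.6² + 0.4²) ≈ 1.6 units.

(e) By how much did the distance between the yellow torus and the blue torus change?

-1.0

They were about 3.3 units apart before and 2.3 after — 1.0 units closer together.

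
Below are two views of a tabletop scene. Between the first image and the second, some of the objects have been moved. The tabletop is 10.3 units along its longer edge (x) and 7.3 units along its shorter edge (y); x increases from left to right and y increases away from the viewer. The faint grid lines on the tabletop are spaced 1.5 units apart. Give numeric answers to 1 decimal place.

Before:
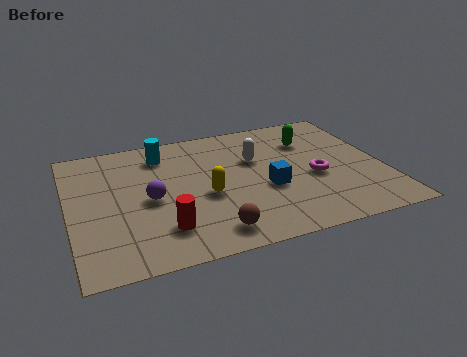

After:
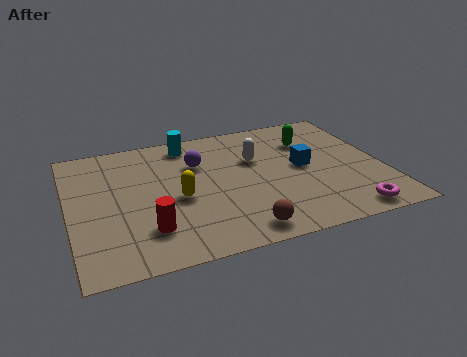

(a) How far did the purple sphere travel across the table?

2.3

The purple sphere moved from about (2.6, 3.4) to (4.3, 5.0), a distance of √(1.7² + 1.6²) ≈ 2.3.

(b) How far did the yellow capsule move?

0.9

From (4.4, 3.1) to (3.5, 3.2), the yellow capsule covered √(0.9² + 0.1²) ≈ 0.9 units.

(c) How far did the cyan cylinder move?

1.0

From (3.2, 5.9) to (4.1, 6.3), the cyan cylinder covered √(0.9² + 0.4²) ≈ 1.0 units.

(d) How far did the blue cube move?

1.6

The blue cube was near (6.4, 2.9) before and (7.7, 3.8) after, so it travelled √(1.3² + 0.9²) ≈ 1.6 units.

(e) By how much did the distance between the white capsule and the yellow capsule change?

+0.7

Before: roughly 2.4 units apart; after: 3.1. That's 0.7 units further apart.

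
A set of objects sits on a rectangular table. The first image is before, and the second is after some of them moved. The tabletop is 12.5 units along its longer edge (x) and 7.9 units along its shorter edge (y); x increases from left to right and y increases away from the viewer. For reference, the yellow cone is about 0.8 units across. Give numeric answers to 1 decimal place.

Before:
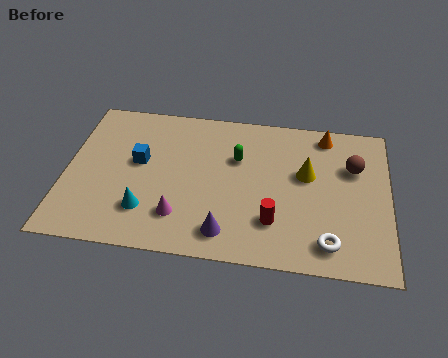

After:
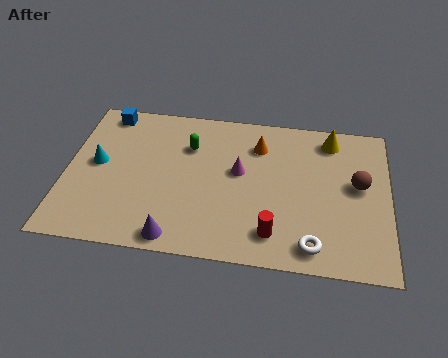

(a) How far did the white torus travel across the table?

0.6

The white torus was near (10.2, 1.3) before and (9.6, 1.1) after, so it travelled √(0.6² + 0.2²) ≈ 0.6 units.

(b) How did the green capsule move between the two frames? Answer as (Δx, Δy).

(-1.9, 0.4)

The green capsule was at about (6.6, 5.2) and moved to about (4.7, 5.6).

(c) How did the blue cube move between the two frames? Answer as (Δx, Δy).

(-1.4, 2.5)

The blue cube was at about (2.8, 4.5) and moved to about (1.4, 7.0).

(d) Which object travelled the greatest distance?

the magenta cone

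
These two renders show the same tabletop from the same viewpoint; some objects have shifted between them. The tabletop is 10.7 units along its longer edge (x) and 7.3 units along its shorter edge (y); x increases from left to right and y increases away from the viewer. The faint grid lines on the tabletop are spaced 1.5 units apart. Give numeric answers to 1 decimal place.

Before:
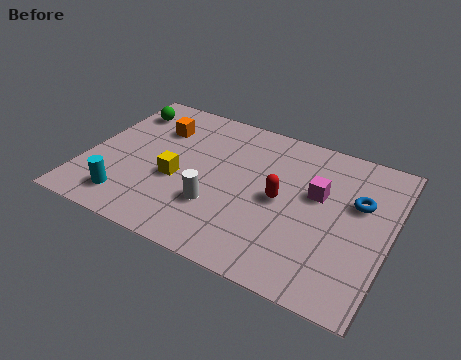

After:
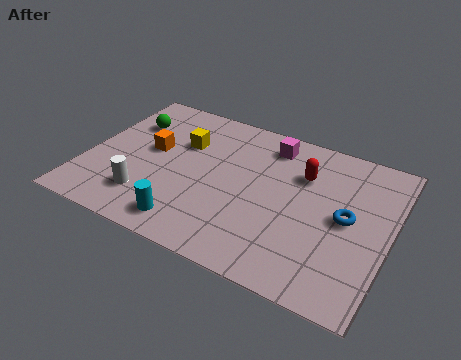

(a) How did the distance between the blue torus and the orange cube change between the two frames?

-0.3

They were about 7.3 units apart before and 7.0 after — 0.3 units closer together.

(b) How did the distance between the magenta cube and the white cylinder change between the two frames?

+1.9

The distance was about 3.9 in the first image and 5.8 in the second, so they moved 1.9 units further apart.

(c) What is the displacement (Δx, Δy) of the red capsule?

(0.6, 1.5)

From the two frames, the red capsule sits at roughly (6.9, 3.6) before and (7.5, 5.1) after.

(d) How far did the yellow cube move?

1.9

From (3.3, 3.0) to (3.2, 4.9), the yellow cube covered √(0.1² + 1.9²) ≈ 1.9 units.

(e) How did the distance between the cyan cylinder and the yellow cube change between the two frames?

+1.6

Before: roughly 2.3 units apart; after: 3.9. That's 1.6 units further apart.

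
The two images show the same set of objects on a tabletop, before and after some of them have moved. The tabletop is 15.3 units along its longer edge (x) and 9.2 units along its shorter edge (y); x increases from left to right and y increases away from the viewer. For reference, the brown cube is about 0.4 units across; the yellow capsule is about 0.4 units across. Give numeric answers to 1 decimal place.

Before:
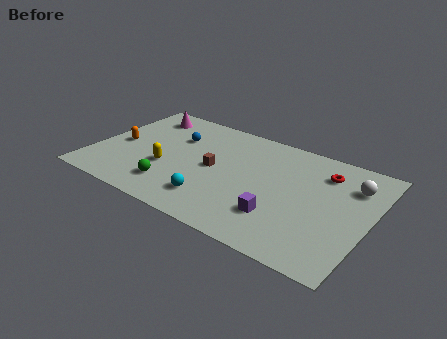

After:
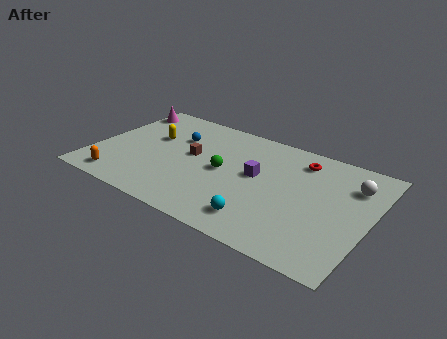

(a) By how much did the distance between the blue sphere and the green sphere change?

-0.9

They were about 4.3 units apart before and 3.4 after — 0.9 units closer together.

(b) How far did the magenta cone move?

1.3

From (2.1, 7.6) to (0.8, 7.7), the magenta cone covered √(1.3² + 0.1²) ≈ 1.3 units.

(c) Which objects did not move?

the white sphere and the blue sphere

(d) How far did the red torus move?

1.5

From (12.5, 7.1) to (11.1, 7.5), the red torus covered √(1.4² + 0.4²) ≈ 1.5 units.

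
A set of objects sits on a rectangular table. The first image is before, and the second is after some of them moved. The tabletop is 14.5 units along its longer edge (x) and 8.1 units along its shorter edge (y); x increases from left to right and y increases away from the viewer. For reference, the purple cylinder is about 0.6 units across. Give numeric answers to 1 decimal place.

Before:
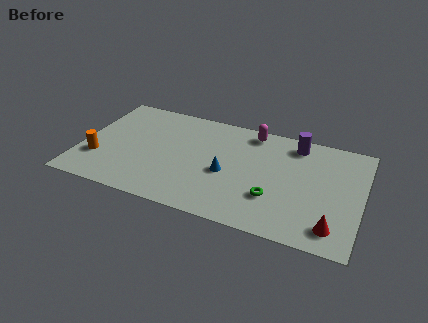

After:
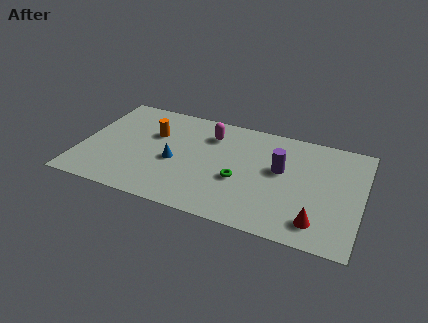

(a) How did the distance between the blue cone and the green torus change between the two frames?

+0.7

Before: roughly 2.7 units apart; after: 3.4. That's 0.7 units further apart.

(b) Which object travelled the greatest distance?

the orange cylinder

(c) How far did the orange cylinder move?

3.8

The orange cylinder was near (1.0, 2.5) before and (3.6, 5.3) after, so it travelled √(2.6² + 2.8²) ≈ 3.8 units.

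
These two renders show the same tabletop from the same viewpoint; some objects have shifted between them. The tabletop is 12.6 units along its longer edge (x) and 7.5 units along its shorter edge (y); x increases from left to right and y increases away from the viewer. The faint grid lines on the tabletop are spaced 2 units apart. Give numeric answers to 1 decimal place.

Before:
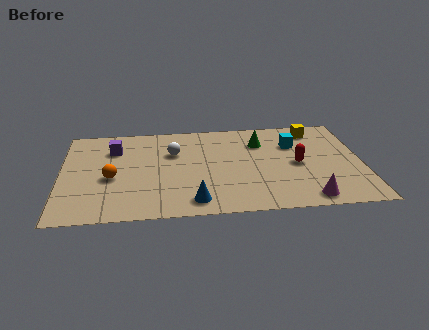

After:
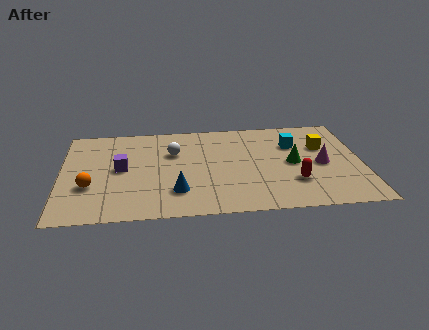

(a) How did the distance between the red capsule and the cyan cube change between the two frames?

+1.4

Before: roughly 1.6 units apart; after: 3.0. That's 1.4 units further apart.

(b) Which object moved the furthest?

the magenta cone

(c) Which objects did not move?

the cyan cube and the white sphere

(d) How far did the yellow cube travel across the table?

1.4

The yellow cube was near (10.7, 6.3) before and (11.0, 4.9) after, so it travelled √(0.3² + 1.4²) ≈ 1.4 units.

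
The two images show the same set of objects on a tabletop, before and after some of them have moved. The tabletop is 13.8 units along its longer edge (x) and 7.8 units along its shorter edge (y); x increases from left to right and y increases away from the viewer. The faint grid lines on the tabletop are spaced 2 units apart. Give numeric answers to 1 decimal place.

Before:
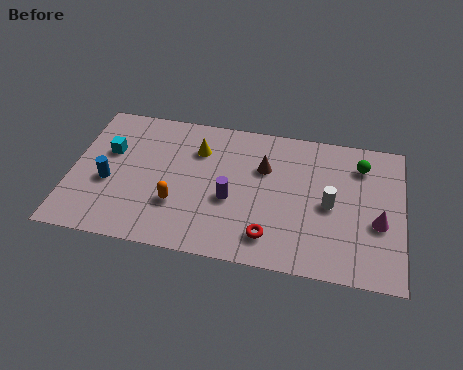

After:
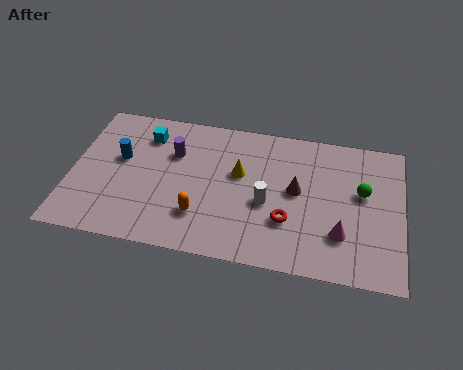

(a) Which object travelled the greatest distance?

the purple cylinder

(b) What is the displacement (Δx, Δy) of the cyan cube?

(1.5, 1.2)

The cyan cube started near (1.5, 4.9) and ended near (3.0, 6.1).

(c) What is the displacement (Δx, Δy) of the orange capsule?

(1.0, -0.4)

The orange capsule was at about (4.5, 2.5) and moved to about (5.5, 2.1).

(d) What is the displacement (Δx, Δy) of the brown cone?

(1.4, -1.0)

From the two frames, the brown cone sits at roughly (8.0, 5.2) before and (9.4, 4.2) after.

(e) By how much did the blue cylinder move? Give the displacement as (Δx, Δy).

(0.4, 1.4)

The blue cylinder started near (1.6, 3.2) and ended near (2.0, 4.6).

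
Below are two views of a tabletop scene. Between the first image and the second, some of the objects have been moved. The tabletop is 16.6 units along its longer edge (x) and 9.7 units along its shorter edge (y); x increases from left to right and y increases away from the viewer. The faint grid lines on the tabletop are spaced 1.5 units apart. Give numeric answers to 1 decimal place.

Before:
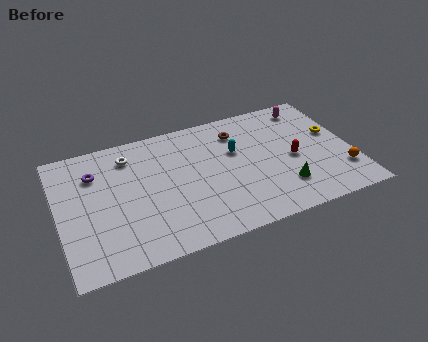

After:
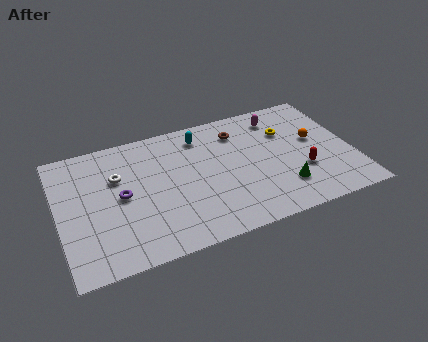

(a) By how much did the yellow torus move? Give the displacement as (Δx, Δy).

(-2.6, 1.0)

From the two frames, the yellow torus sits at roughly (15.7, 5.7) before and (13.1, 6.7) after.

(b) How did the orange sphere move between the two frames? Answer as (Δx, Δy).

(-1.2, 3.0)

The orange sphere started near (15.8, 2.5) and ended near (14.6, 5.5).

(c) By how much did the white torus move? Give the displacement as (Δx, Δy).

(-0.8, -1.4)

From the two frames, the white torus sits at roughly (4.2, 7.8) before and (3.4, 6.4) after.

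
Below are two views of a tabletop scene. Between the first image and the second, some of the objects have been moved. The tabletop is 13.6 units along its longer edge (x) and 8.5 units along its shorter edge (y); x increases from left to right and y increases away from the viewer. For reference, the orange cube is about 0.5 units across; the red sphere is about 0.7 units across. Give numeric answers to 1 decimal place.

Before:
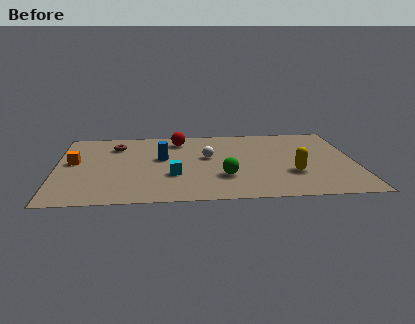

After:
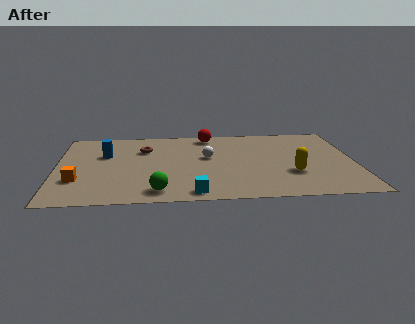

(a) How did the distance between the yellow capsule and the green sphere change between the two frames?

+3.2

The distance was about 3.1 in the first image and 6.3 in the second, so they moved 3.2 units further apart.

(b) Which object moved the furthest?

the green sphere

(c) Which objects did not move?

the yellow capsule and the white sphere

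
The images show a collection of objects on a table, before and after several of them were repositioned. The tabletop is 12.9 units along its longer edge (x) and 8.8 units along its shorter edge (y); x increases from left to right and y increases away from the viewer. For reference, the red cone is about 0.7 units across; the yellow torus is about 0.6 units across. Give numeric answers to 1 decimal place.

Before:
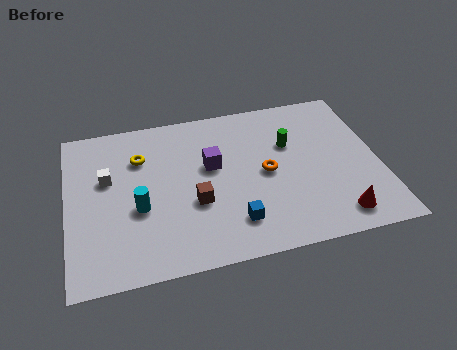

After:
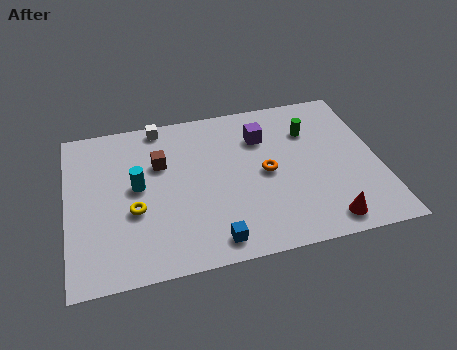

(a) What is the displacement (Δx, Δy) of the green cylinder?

(0.9, 0.6)

The green cylinder started near (9.3, 5.7) and ended near (10.2, 6.3).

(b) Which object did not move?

the orange torus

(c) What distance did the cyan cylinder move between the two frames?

1.2

The cyan cylinder was near (2.9, 3.5) before and (2.9, 4.7) after, so it travelled √(0.0² + 1.2²) ≈ 1.2 units.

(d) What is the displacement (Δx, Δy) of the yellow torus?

(-0.4, -2.9)

From the two frames, the yellow torus sits at roughly (3.1, 6.3) before and (2.7, 3.4) after.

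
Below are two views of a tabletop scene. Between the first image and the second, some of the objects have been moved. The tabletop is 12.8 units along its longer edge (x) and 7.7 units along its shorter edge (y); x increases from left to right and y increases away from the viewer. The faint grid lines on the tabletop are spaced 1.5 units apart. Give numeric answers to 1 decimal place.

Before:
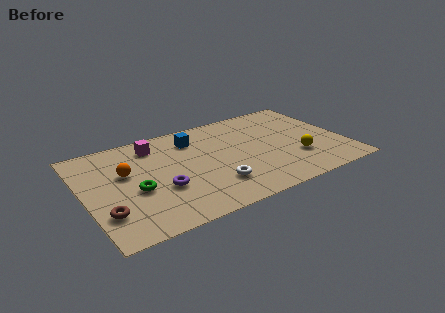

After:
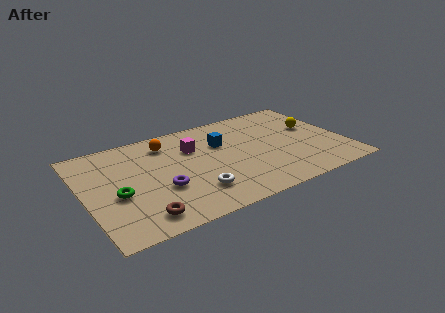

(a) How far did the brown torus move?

1.8

From (0.8, 2.1) to (2.4, 1.2), the brown torus covered √(1.6² + 0.9²) ≈ 1.8 units.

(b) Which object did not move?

the purple torus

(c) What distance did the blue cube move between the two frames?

1.6

The blue cube moved from about (5.6, 6.0) to (6.9, 5.1), a distance of √(1.3² + 0.9²) ≈ 1.6.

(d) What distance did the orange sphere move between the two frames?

2.7

The orange sphere was near (2.1, 4.7) before and (4.3, 6.2) after, so it travelled √(2.2² + 1.5²) ≈ 2.7 units.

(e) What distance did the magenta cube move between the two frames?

2.1

The magenta cube moved from about (3.7, 6.3) to (5.5, 5.3), a distance of √(1.8² + 1.0²) ≈ 2.1.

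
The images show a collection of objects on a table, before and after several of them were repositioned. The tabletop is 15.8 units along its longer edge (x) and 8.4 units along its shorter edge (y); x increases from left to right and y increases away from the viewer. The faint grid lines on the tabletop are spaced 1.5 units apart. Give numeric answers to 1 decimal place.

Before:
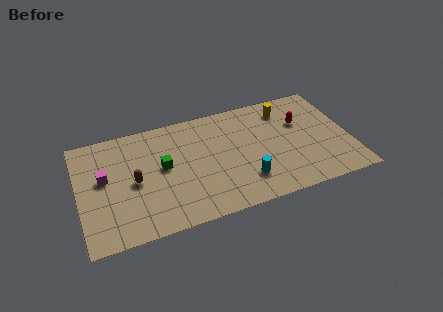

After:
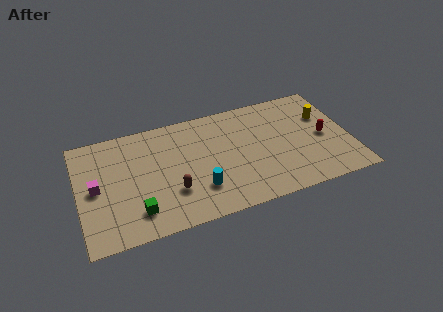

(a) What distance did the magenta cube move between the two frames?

0.8

The magenta cube moved from about (1.5, 4.8) to (1.0, 4.2), a distance of √(0.5² + 0.6²) ≈ 0.8.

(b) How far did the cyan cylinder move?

2.7

The cyan cylinder moved from about (9.5, 2.1) to (6.8, 2.3), a distance of √(2.7² + 0.2²) ≈ 2.7.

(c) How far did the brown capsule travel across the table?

2.5

The brown capsule moved from about (3.2, 4.0) to (5.3, 2.6), a distance of √(2.1² + 1.4²) ≈ 2.5.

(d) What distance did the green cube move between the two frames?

3.3

The green cube moved from about (4.9, 4.6) to (3.2, 1.8), a distance of √(1.7² + 2.8²) ≈ 3.3.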